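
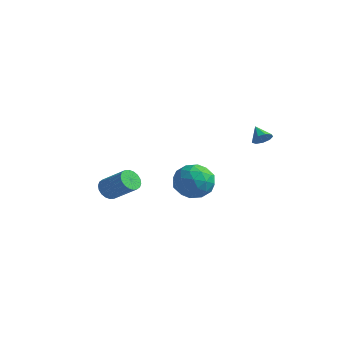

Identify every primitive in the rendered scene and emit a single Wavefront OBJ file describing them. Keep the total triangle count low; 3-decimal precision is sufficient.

v 4.066 3.552 1.793
v 4.395 3.385 2.266
v 3.334 3.848 2.407
v 4.474 3.776 2.172
v 4.362 4.063 1.9
v 4.112 4.111 1.579
v 3.84 3.897 1.357
v 3.674 3.522 1.34
v 3.691 3.161 1.535
v 3.884 2.983 1.85
v 4.162 3.072 2.139
v 1.898 -0.674 -0.98
v 2.599 0.206 -1.327
v 2.981 -0.926 0.567
v 3.682 -0.046 0.22
v 2.583 0.182 0.578
v 1.914 0.338 -0.379
v 3.666 -1.058 -0.381
v 2.997 -0.902 -1.338
v 3.692 -0.031 -0.957
v 3.023 0.735 -0.364
v 2.557 -1.455 -0.396
v 1.888 -0.689 0.197
v 2.154 -0.212 -1.29
v 3.426 -0.508 0.53
v 2.78 -0.374 0.74
v 3.193 0.143 0.536
v 1.751 -0.134 -0.732
v 2.163 0.383 -0.936
v 2.154 0.369 0.184
v 3.417 -1.103 0.176
v 3.829 -0.586 -0.028
v 2.387 -0.863 -1.296
v 2.8 -0.346 -1.5
v 3.426 -1.089 -0.944
v 3.208 0.166 -1.276
v 3.844 0.018 -0.366
v 3.835 -0.577 -0.72
v 3.442 -0.486 -1.282
v 2.815 0.617 -0.928
v 3.451 0.468 -0.018
v 2.805 0.603 0.192
v 2.412 0.694 -0.37
v 3.457 0.477 -0.71
v 2.129 -1.188 -0.742
v 2.765 -1.337 0.168
v 3.168 -1.414 -0.39
v 2.775 -1.323 -0.952
v 1.736 -0.738 -0.394
v 2.372 -0.886 0.516
v 2.138 -0.234 0.522
v 1.745 -0.143 -0.04
v 2.123 -1.197 -0.05
v -3.943 0.29 -3.2
v -3.59 0.611 -3.752
v -2.103 0.831 -2.673
v -2.457 0.51 -2.12
v -3.734 0.861 -3.604
v -2.248 1.081 -2.524
v -3.92 0.998 -3.375
v -2.434 1.218 -2.296
v -4.111 0.995 -3.112
v -2.625 1.215 -2.033
v -4.268 0.852 -2.866
v -2.782 1.072 -1.787
v -4.361 0.598 -2.687
v -2.875 0.818 -1.607
v -4.371 0.283 -2.608
v -2.885 0.503 -1.529
v -4.297 -0.031 -2.647
v -2.81 0.189 -1.568
v -4.152 -0.281 -2.796
v -2.666 -0.061 -1.716
v -3.966 -0.418 -3.024
v -2.48 -0.198 -1.945
v -3.775 -0.415 -3.287
v -2.289 -0.195 -2.208
v -3.618 -0.272 -3.533
v -2.132 -0.052 -2.454
v -3.525 -0.018 -3.713
v -2.039 0.202 -2.633
v -3.515 0.297 -3.791
v -2.029 0.517 -2.712
f 2 1 4
f 2 4 3
f 4 1 5
f 4 5 3
f 5 1 6
f 5 6 3
f 6 1 7
f 6 7 3
f 7 1 8
f 7 8 3
f 8 1 9
f 8 9 3
f 9 1 10
f 9 10 3
f 10 1 11
f 10 11 3
f 11 1 2
f 11 2 3
f 12 49 28
f 49 23 52
f 28 52 17
f 49 52 28
f 12 28 24
f 28 17 29
f 24 29 13
f 28 29 24
f 12 24 33
f 24 13 34
f 33 34 19
f 24 34 33
f 12 33 45
f 33 19 48
f 45 48 22
f 33 48 45
f 12 45 49
f 45 22 53
f 49 53 23
f 45 53 49
f 13 29 40
f 29 17 43
f 40 43 21
f 29 43 40
f 17 52 30
f 52 23 51
f 30 51 16
f 52 51 30
f 23 53 50
f 53 22 46
f 50 46 14
f 53 46 50
f 22 48 47
f 48 19 35
f 47 35 18
f 48 35 47
f 19 34 39
f 34 13 36
f 39 36 20
f 34 36 39
f 15 41 27
f 41 21 42
f 27 42 16
f 41 42 27
f 15 27 25
f 27 16 26
f 25 26 14
f 27 26 25
f 15 25 32
f 25 14 31
f 32 31 18
f 25 31 32
f 15 32 37
f 32 18 38
f 37 38 20
f 32 38 37
f 15 37 41
f 37 20 44
f 41 44 21
f 37 44 41
f 16 42 30
f 42 21 43
f 30 43 17
f 42 43 30
f 14 26 50
f 26 16 51
f 50 51 23
f 26 51 50
f 18 31 47
f 31 14 46
f 47 46 22
f 31 46 47
f 20 38 39
f 38 18 35
f 39 35 19
f 38 35 39
f 21 44 40
f 44 20 36
f 40 36 13
f 44 36 40
f 55 54 58
f 55 58 56
f 56 58 59
f 56 59 57
f 58 54 60
f 58 60 59
f 59 60 61
f 59 61 57
f 60 54 62
f 60 62 61
f 61 62 63
f 61 63 57
f 62 54 64
f 62 64 63
f 63 64 65
f 63 65 57
f 64 54 66
f 64 66 65
f 65 66 67
f 65 67 57
f 66 54 68
f 66 68 67
f 67 68 69
f 67 69 57
f 68 54 70
f 68 70 69
f 69 70 71
f 69 71 57
f 70 54 72
f 70 72 71
f 71 72 73
f 71 73 57
f 72 54 74
f 72 74 73
f 73 74 75
f 73 75 57
f 74 54 76
f 74 76 75
f 75 76 77
f 75 77 57
f 76 54 78
f 76 78 77
f 77 78 79
f 77 79 57
f 78 54 80
f 78 80 79
f 79 80 81
f 79 81 57
f 80 54 82
f 80 82 81
f 81 82 83
f 81 83 57
f 82 54 55
f 82 55 83
f 83 55 56
f 83 56 57



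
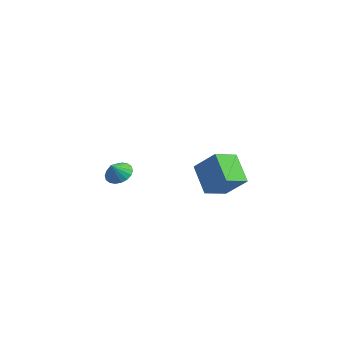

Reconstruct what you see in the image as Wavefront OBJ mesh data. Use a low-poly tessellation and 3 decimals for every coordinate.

v -2.767 -1.409 -3.227
v -2.381 -0.8 -2.815
v -2.813 -1.971 -2.353
v -2.738 -0.712 -2.778
v -3.1 -0.762 -2.829
v -3.396 -0.94 -2.959
v -3.568 -1.211 -3.142
v -3.581 -1.521 -3.342
v -3.433 -1.809 -3.519
v -3.152 -2.018 -3.639
v -2.796 -2.106 -3.677
v -2.433 -2.057 -3.625
v -2.137 -1.879 -3.495
v -1.965 -1.608 -3.312
v -1.952 -1.297 -3.112
v -2.101 -1.009 -2.935
v 4.076 -0.62 -2.345
v 3.784 -1.997 -1.772
v 2.702 0.128 -1.25
v 2.41 -1.249 -0.676
v 5.27 -0.331 -1.044
v 4.978 -1.708 -0.47
v 3.896 0.417 0.052
v 3.604 -0.96 0.625
f 2 1 4
f 2 4 3
f 4 1 5
f 4 5 3
f 5 1 6
f 5 6 3
f 6 1 7
f 6 7 3
f 7 1 8
f 7 8 3
f 8 1 9
f 8 9 3
f 9 1 10
f 9 10 3
f 10 1 11
f 10 11 3
f 11 1 12
f 11 12 3
f 12 1 13
f 12 13 3
f 13 1 14
f 13 14 3
f 14 1 15
f 14 15 3
f 15 1 16
f 15 16 3
f 16 1 2
f 16 2 3
f 18 20 17
f 21 18 17
f 17 20 19
f 19 21 17
f 18 24 20
f 22 18 21
f 22 24 18
f 20 24 19
f 23 21 19
f 19 24 23
f 23 22 21
f 24 22 23



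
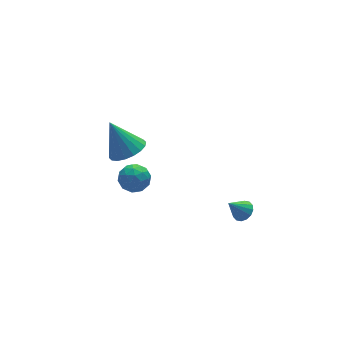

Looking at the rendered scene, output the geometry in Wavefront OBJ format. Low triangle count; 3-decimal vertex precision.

v 4.367 -3.976 -4.018
v 4.882 -4.098 -3.591
v 3.513 -3.884 -2.962
v 4.874 -3.748 -3.627
v 4.731 -3.459 -3.768
v 4.49 -3.309 -3.976
v 4.216 -3.337 -4.195
v 3.982 -3.537 -4.367
v 3.852 -3.855 -4.445
v 3.859 -4.205 -4.408
v 4.002 -4.493 -4.267
v 4.243 -4.644 -4.059
v 4.517 -4.615 -3.84
v 4.751 -4.415 -3.668
v -1.381 -0.688 -1.174
v -0.532 -0.45 -0.831
v -0.708 -1.37 -2.369
v 0.141 -1.132 -2.026
v -0.385 -1.779 -1.579
v -0.801 -1.358 -0.841
v -0.439 -0.462 -2.359
v -0.855 -0.041 -1.621
v 0.051 -0.311 -1.564
v 0.084 -1.124 -1.081
v -1.324 -0.696 -2.119
v -1.291 -1.509 -1.636
v -1.016 -0.51 -0.898
v -0.224 -1.31 -2.302
v -0.534 -1.691 -2.039
v -0.035 -1.551 -1.838
v -1.174 -1.043 -0.903
v -0.675 -0.903 -0.702
v -0.589 -1.684 -1.141
v -0.565 -0.917 -2.498
v -0.066 -0.777 -2.297
v -1.205 -0.269 -1.362
v -0.706 -0.129 -1.161
v -0.651 -0.136 -2.059
v -0.174 -0.288 -1.127
v 0.222 -0.688 -1.829
v -0.119 -0.295 -2.025
v -0.364 -0.047 -1.591
v -0.155 -0.766 -0.843
v 0.241 -1.166 -1.545
v -0.069 -1.547 -1.283
v -0.313 -1.299 -0.849
v 0.188 -0.684 -1.274
v -1.481 -0.654 -1.655
v -1.085 -1.054 -2.357
v -0.927 -0.521 -2.351
v -1.171 -0.273 -1.917
v -1.462 -1.132 -1.371
v -1.066 -1.532 -2.073
v -0.876 -1.773 -1.609
v -1.121 -1.525 -1.175
v -1.428 -1.136 -1.926
v -1.544 -2.174 2.607
v -0.525 -1.91 2.798
v -2.116 -1.266 4.413
v -0.688 -1.533 2.557
v -1.021 -1.284 2.326
v -1.458 -1.21 2.15
v -1.912 -1.327 2.066
v -2.292 -1.612 2.088
v -2.525 -2.008 2.213
v -2.563 -2.437 2.417
v -2.4 -2.814 2.658
v -2.067 -3.064 2.889
v -1.63 -3.137 3.064
v -1.177 -3.02 3.149
v -0.796 -2.735 3.126
v -0.563 -2.339 3.001
f 2 1 4
f 2 4 3
f 4 1 5
f 4 5 3
f 5 1 6
f 5 6 3
f 6 1 7
f 6 7 3
f 7 1 8
f 7 8 3
f 8 1 9
f 8 9 3
f 9 1 10
f 9 10 3
f 10 1 11
f 10 11 3
f 11 1 12
f 11 12 3
f 12 1 13
f 12 13 3
f 13 1 14
f 13 14 3
f 14 1 2
f 14 2 3
f 15 52 31
f 52 26 55
f 31 55 20
f 52 55 31
f 15 31 27
f 31 20 32
f 27 32 16
f 31 32 27
f 15 27 36
f 27 16 37
f 36 37 22
f 27 37 36
f 15 36 48
f 36 22 51
f 48 51 25
f 36 51 48
f 15 48 52
f 48 25 56
f 52 56 26
f 48 56 52
f 16 32 43
f 32 20 46
f 43 46 24
f 32 46 43
f 20 55 33
f 55 26 54
f 33 54 19
f 55 54 33
f 26 56 53
f 56 25 49
f 53 49 17
f 56 49 53
f 25 51 50
f 51 22 38
f 50 38 21
f 51 38 50
f 22 37 42
f 37 16 39
f 42 39 23
f 37 39 42
f 18 44 30
f 44 24 45
f 30 45 19
f 44 45 30
f 18 30 28
f 30 19 29
f 28 29 17
f 30 29 28
f 18 28 35
f 28 17 34
f 35 34 21
f 28 34 35
f 18 35 40
f 35 21 41
f 40 41 23
f 35 41 40
f 18 40 44
f 40 23 47
f 44 47 24
f 40 47 44
f 19 45 33
f 45 24 46
f 33 46 20
f 45 46 33
f 17 29 53
f 29 19 54
f 53 54 26
f 29 54 53
f 21 34 50
f 34 17 49
f 50 49 25
f 34 49 50
f 23 41 42
f 41 21 38
f 42 38 22
f 41 38 42
f 24 47 43
f 47 23 39
f 43 39 16
f 47 39 43
f 58 57 60
f 58 60 59
f 60 57 61
f 60 61 59
f 61 57 62
f 61 62 59
f 62 57 63
f 62 63 59
f 63 57 64
f 63 64 59
f 64 57 65
f 64 65 59
f 65 57 66
f 65 66 59
f 66 57 67
f 66 67 59
f 67 57 68
f 67 68 59
f 68 57 69
f 68 69 59
f 69 57 70
f 69 70 59
f 70 57 71
f 70 71 59
f 71 57 72
f 71 72 59
f 72 57 58
f 72 58 59



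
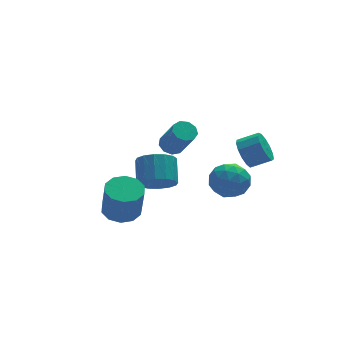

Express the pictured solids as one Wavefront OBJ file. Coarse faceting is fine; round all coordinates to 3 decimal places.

v 2.348 -2.382 0.855
v 2.818 -2.202 0.085
v 3.822 -2.558 0.615
v 3.352 -2.738 1.385
v 2.825 -1.766 0.366
v 3.829 -2.122 0.895
v 2.68 -1.525 0.802
v 3.684 -1.882 1.331
v 2.43 -1.557 1.255
v 3.434 -1.914 1.784
v 2.154 -1.85 1.581
v 3.158 -2.207 2.11
v 1.939 -2.312 1.677
v 2.944 -2.669 2.206
v 1.855 -2.797 1.512
v 2.859 -3.153 2.041
v 1.926 -3.149 1.138
v 2.931 -3.505 1.668
v 2.132 -3.258 0.675
v 3.136 -3.614 1.204
v 2.406 -3.088 0.269
v 3.41 -3.445 0.798
v 2.662 -2.695 0.049
v 3.666 -3.051 0.579
v -0.84 1.735 -3.377
v 0.177 1.357 -3.273
v 0.537 2.607 -2.258
v -0.48 2.985 -2.363
v 0.196 1.709 -3.713
v 0.557 2.959 -2.699
v -0.062 2.067 -4.064
v 0.299 3.318 -3.049
v -0.529 2.337 -4.231
v -0.168 3.588 -3.216
v -1.079 2.446 -4.168
v -0.718 3.696 -3.154
v -1.565 2.364 -3.894
v -1.205 3.614 -2.88
v -1.857 2.113 -3.482
v -1.497 3.363 -2.467
v -1.877 1.761 -3.041
v -1.516 3.011 -2.027
v -1.619 1.402 -2.691
v -1.258 2.653 -1.676
v -1.152 1.132 -2.524
v -0.791 2.383 -1.509
v -0.602 1.024 -2.586
v -0.241 2.274 -1.572
v -0.115 1.106 -2.86
v 0.245 2.356 -1.846
v -3.636 -1.006 -2.874
v -2.793 -0.438 -2.712
v -2.78 -1.005 -0.784
v -3.624 -1.574 -0.946
v -3.301 -0.071 -2.601
v -3.289 -0.639 -0.673
v -3.938 -0.062 -2.594
v -3.925 -0.63 -0.666
v -4.459 -0.413 -2.694
v -4.447 -0.981 -0.766
v -4.666 -0.991 -2.863
v -4.654 -1.559 -0.935
v -4.48 -1.575 -3.036
v -4.467 -2.142 -1.108
v -3.971 -1.941 -3.147
v -3.959 -2.509 -1.219
v -3.335 -1.95 -3.154
v -3.322 -2.518 -1.226
v -2.813 -1.599 -3.054
v -2.801 -2.167 -1.126
v -2.606 -1.021 -2.885
v -2.594 -1.589 -0.957
v 1.296 -1.786 -1.101
v 2.053 -1.965 -0.288
v 0.867 -3.555 -1.092
v 1.624 -3.734 -0.279
v 0.689 -3.149 -0.058
v 0.954 -2.055 -0.064
v 1.966 -3.465 -1.316
v 2.231 -2.371 -1.322
v 2.467 -3.003 -0.421
v 1.677 -2.807 0.357
v 1.243 -2.713 -1.737
v 0.453 -2.517 -0.959
v 1.712 -1.72 -0.695
v 1.208 -3.8 -0.685
v 0.658 -3.456 -0.555
v 1.103 -3.561 -0.077
v 1.066 -1.773 -0.564
v 1.511 -1.879 -0.086
v 0.709 -2.574 0.049
v 1.409 -3.641 -1.294
v 1.854 -3.747 -0.816
v 1.817 -1.959 -1.303
v 2.262 -2.064 -0.825
v 2.211 -2.946 -1.429
v 2.4 -2.436 -0.295
v 2.148 -3.475 -0.29
v 2.349 -3.317 -0.9
v 2.505 -2.674 -0.903
v 1.936 -2.321 0.162
v 1.684 -3.361 0.167
v 1.134 -3.016 0.296
v 1.29 -2.374 0.293
v 2.179 -2.931 0.084
v 1.236 -2.159 -1.547
v 0.984 -3.199 -1.542
v 1.63 -3.146 -1.673
v 1.786 -2.504 -1.676
v 0.772 -2.045 -1.09
v 0.52 -3.084 -1.085
v 0.415 -2.846 -0.477
v 0.571 -2.203 -0.48
v 0.741 -2.589 -1.464
v -0.213 1.295 -0.219
v 0.17 1.825 0.03
v 0.555 0.796 1.629
v 0.173 0.265 1.379
v -0.286 1.872 0.17
v 0.1 0.843 1.769
v -0.707 1.648 0.128
v -0.321 0.619 1.726
v -0.897 1.259 -0.077
v -0.512 0.23 1.522
v -0.767 0.887 -0.348
v -0.381 -0.142 1.251
v -0.378 0.705 -0.559
v 0.008 -0.324 1.04
v 0.089 0.799 -0.611
v 0.475 -0.23 0.988
v 0.414 1.125 -0.48
v 0.8 0.096 1.119
v 0.446 1.53 -0.227
v 0.832 0.501 1.372
f 2 1 5
f 2 5 3
f 3 5 6
f 3 6 4
f 5 1 7
f 5 7 6
f 6 7 8
f 6 8 4
f 7 1 9
f 7 9 8
f 8 9 10
f 8 10 4
f 9 1 11
f 9 11 10
f 10 11 12
f 10 12 4
f 11 1 13
f 11 13 12
f 12 13 14
f 12 14 4
f 13 1 15
f 13 15 14
f 14 15 16
f 14 16 4
f 15 1 17
f 15 17 16
f 16 17 18
f 16 18 4
f 17 1 19
f 17 19 18
f 18 19 20
f 18 20 4
f 19 1 21
f 19 21 20
f 20 21 22
f 20 22 4
f 21 1 23
f 21 23 22
f 22 23 24
f 22 24 4
f 23 1 2
f 23 2 24
f 24 2 3
f 24 3 4
f 26 25 29
f 26 29 27
f 27 29 30
f 27 30 28
f 29 25 31
f 29 31 30
f 30 31 32
f 30 32 28
f 31 25 33
f 31 33 32
f 32 33 34
f 32 34 28
f 33 25 35
f 33 35 34
f 34 35 36
f 34 36 28
f 35 25 37
f 35 37 36
f 36 37 38
f 36 38 28
f 37 25 39
f 37 39 38
f 38 39 40
f 38 40 28
f 39 25 41
f 39 41 40
f 40 41 42
f 40 42 28
f 41 25 43
f 41 43 42
f 42 43 44
f 42 44 28
f 43 25 45
f 43 45 44
f 44 45 46
f 44 46 28
f 45 25 47
f 45 47 46
f 46 47 48
f 46 48 28
f 47 25 49
f 47 49 48
f 48 49 50
f 48 50 28
f 49 25 26
f 49 26 50
f 50 26 27
f 50 27 28
f 52 51 55
f 52 55 53
f 53 55 56
f 53 56 54
f 55 51 57
f 55 57 56
f 56 57 58
f 56 58 54
f 57 51 59
f 57 59 58
f 58 59 60
f 58 60 54
f 59 51 61
f 59 61 60
f 60 61 62
f 60 62 54
f 61 51 63
f 61 63 62
f 62 63 64
f 62 64 54
f 63 51 65
f 63 65 64
f 64 65 66
f 64 66 54
f 65 51 67
f 65 67 66
f 66 67 68
f 66 68 54
f 67 51 69
f 67 69 68
f 68 69 70
f 68 70 54
f 69 51 71
f 69 71 70
f 70 71 72
f 70 72 54
f 71 51 52
f 71 52 72
f 72 52 53
f 72 53 54
f 73 110 89
f 110 84 113
f 89 113 78
f 110 113 89
f 73 89 85
f 89 78 90
f 85 90 74
f 89 90 85
f 73 85 94
f 85 74 95
f 94 95 80
f 85 95 94
f 73 94 106
f 94 80 109
f 106 109 83
f 94 109 106
f 73 106 110
f 106 83 114
f 110 114 84
f 106 114 110
f 74 90 101
f 90 78 104
f 101 104 82
f 90 104 101
f 78 113 91
f 113 84 112
f 91 112 77
f 113 112 91
f 84 114 111
f 114 83 107
f 111 107 75
f 114 107 111
f 83 109 108
f 109 80 96
f 108 96 79
f 109 96 108
f 80 95 100
f 95 74 97
f 100 97 81
f 95 97 100
f 76 102 88
f 102 82 103
f 88 103 77
f 102 103 88
f 76 88 86
f 88 77 87
f 86 87 75
f 88 87 86
f 76 86 93
f 86 75 92
f 93 92 79
f 86 92 93
f 76 93 98
f 93 79 99
f 98 99 81
f 93 99 98
f 76 98 102
f 98 81 105
f 102 105 82
f 98 105 102
f 77 103 91
f 103 82 104
f 91 104 78
f 103 104 91
f 75 87 111
f 87 77 112
f 111 112 84
f 87 112 111
f 79 92 108
f 92 75 107
f 108 107 83
f 92 107 108
f 81 99 100
f 99 79 96
f 100 96 80
f 99 96 100
f 82 105 101
f 105 81 97
f 101 97 74
f 105 97 101
f 116 115 119
f 116 119 117
f 117 119 120
f 117 120 118
f 119 115 121
f 119 121 120
f 120 121 122
f 120 122 118
f 121 115 123
f 121 123 122
f 122 123 124
f 122 124 118
f 123 115 125
f 123 125 124
f 124 125 126
f 124 126 118
f 125 115 127
f 125 127 126
f 126 127 128
f 126 128 118
f 127 115 129
f 127 129 128
f 128 129 130
f 128 130 118
f 129 115 131
f 129 131 130
f 130 131 132
f 130 132 118
f 131 115 133
f 131 133 132
f 132 133 134
f 132 134 118
f 133 115 116
f 133 116 134
f 134 116 117
f 134 117 118



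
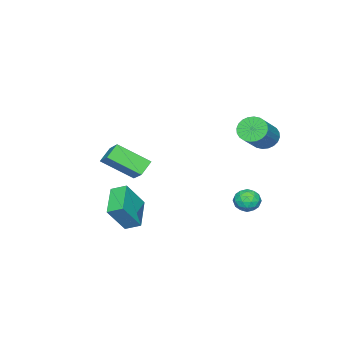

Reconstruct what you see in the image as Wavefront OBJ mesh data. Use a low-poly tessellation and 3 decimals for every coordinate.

v -3.617 2.438 3.08
v -3.145 2.299 2.487
v -1.652 2.503 3.628
v -2.123 2.642 4.22
v -3.173 2.598 2.471
v -1.68 2.801 3.612
v -3.269 2.872 2.547
v -1.776 3.076 3.688
v -3.417 3.08 2.704
v -1.924 3.284 3.845
v -3.596 3.191 2.919
v -2.103 3.394 4.06
v -3.778 3.187 3.158
v -2.285 3.39 4.299
v -3.936 3.069 3.385
v -2.443 3.272 4.526
v -4.045 2.855 3.565
v -2.551 3.058 4.706
v -4.088 2.577 3.672
v -2.595 2.781 4.813
v -4.06 2.279 3.688
v -2.567 2.482 4.829
v -3.964 2.004 3.612
v -2.471 2.208 4.753
v -3.816 1.796 3.455
v -2.323 2 4.596
v -3.637 1.686 3.24
v -2.144 1.889 4.381
v -3.455 1.69 3.001
v -1.962 1.893 4.142
v -3.297 1.808 2.774
v -1.804 2.011 3.915
v -3.189 2.022 2.594
v -1.695 2.225 3.735
v 2.048 -1.704 -1.836
v 0.65 -2.451 -1.142
v 1.817 -0.951 -1.49
v 0.419 -1.698 -0.797
v 2.961 -2.082 -0.403
v 1.563 -2.829 0.29
v 2.73 -1.329 -0.058
v 1.332 -2.076 0.636
v 0.065 -4.501 1.059
v -0.676 -4.429 1.65
v -0.634 -3.019 0.002
v -1.375 -2.947 0.593
v 0.835 -3.533 1.907
v 0.094 -3.461 2.498
v 0.136 -2.051 0.85
v -0.605 -1.979 1.441
v -3.66 1.961 -1.025
v -3.207 2.473 -0.78
v -2.753 1.387 -1.5
v -2.3 1.899 -1.255
v -2.629 1.451 -0.788
v -3.19 1.806 -0.494
v -2.77 2.054 -1.786
v -3.331 2.409 -1.492
v -2.658 2.53 -1.25
v -2.571 2.158 -0.633
v -3.389 1.702 -1.647
v -3.302 1.33 -1.03
v -3.513 2.267 -0.86
v -2.447 1.593 -1.42
v -2.64 1.33 -1.145
v -2.374 1.63 -1.001
v -3.503 1.875 -0.693
v -3.237 2.176 -0.549
v -2.897 1.575 -0.554
v -2.723 1.684 -1.731
v -2.457 1.985 -1.587
v -3.586 2.23 -1.279
v -3.32 2.53 -1.135
v -3.063 2.285 -1.726
v -2.924 2.602 -0.993
v -2.391 2.265 -1.272
v -2.667 2.356 -1.584
v -2.997 2.564 -1.411
v -2.873 2.383 -0.63
v -2.34 2.045 -0.91
v -2.533 1.782 -0.636
v -2.863 1.991 -0.463
v -2.55 2.417 -0.907
v -3.62 1.815 -1.37
v -3.087 1.477 -1.65
v -3.097 1.869 -1.817
v -3.427 2.078 -1.644
v -3.569 1.595 -1.008
v -3.036 1.258 -1.287
v -2.963 1.296 -0.869
v -3.293 1.504 -0.696
v -3.41 1.443 -1.373
f 2 1 5
f 2 5 3
f 3 5 6
f 3 6 4
f 5 1 7
f 5 7 6
f 6 7 8
f 6 8 4
f 7 1 9
f 7 9 8
f 8 9 10
f 8 10 4
f 9 1 11
f 9 11 10
f 10 11 12
f 10 12 4
f 11 1 13
f 11 13 12
f 12 13 14
f 12 14 4
f 13 1 15
f 13 15 14
f 14 15 16
f 14 16 4
f 15 1 17
f 15 17 16
f 16 17 18
f 16 18 4
f 17 1 19
f 17 19 18
f 18 19 20
f 18 20 4
f 19 1 21
f 19 21 20
f 20 21 22
f 20 22 4
f 21 1 23
f 21 23 22
f 22 23 24
f 22 24 4
f 23 1 25
f 23 25 24
f 24 25 26
f 24 26 4
f 25 1 27
f 25 27 26
f 26 27 28
f 26 28 4
f 27 1 29
f 27 29 28
f 28 29 30
f 28 30 4
f 29 1 31
f 29 31 30
f 30 31 32
f 30 32 4
f 31 1 33
f 31 33 32
f 32 33 34
f 32 34 4
f 33 1 2
f 33 2 34
f 34 2 3
f 34 3 4
f 36 38 35
f 39 36 35
f 35 38 37
f 37 39 35
f 36 42 38
f 40 36 39
f 40 42 36
f 38 42 37
f 41 39 37
f 37 42 41
f 41 40 39
f 42 40 41
f 44 46 43
f 47 44 43
f 43 46 45
f 45 47 43
f 44 50 46
f 48 44 47
f 48 50 44
f 46 50 45
f 49 47 45
f 45 50 49
f 49 48 47
f 50 48 49
f 51 88 67
f 88 62 91
f 67 91 56
f 88 91 67
f 51 67 63
f 67 56 68
f 63 68 52
f 67 68 63
f 51 63 72
f 63 52 73
f 72 73 58
f 63 73 72
f 51 72 84
f 72 58 87
f 84 87 61
f 72 87 84
f 51 84 88
f 84 61 92
f 88 92 62
f 84 92 88
f 52 68 79
f 68 56 82
f 79 82 60
f 68 82 79
f 56 91 69
f 91 62 90
f 69 90 55
f 91 90 69
f 62 92 89
f 92 61 85
f 89 85 53
f 92 85 89
f 61 87 86
f 87 58 74
f 86 74 57
f 87 74 86
f 58 73 78
f 73 52 75
f 78 75 59
f 73 75 78
f 54 80 66
f 80 60 81
f 66 81 55
f 80 81 66
f 54 66 64
f 66 55 65
f 64 65 53
f 66 65 64
f 54 64 71
f 64 53 70
f 71 70 57
f 64 70 71
f 54 71 76
f 71 57 77
f 76 77 59
f 71 77 76
f 54 76 80
f 76 59 83
f 80 83 60
f 76 83 80
f 55 81 69
f 81 60 82
f 69 82 56
f 81 82 69
f 53 65 89
f 65 55 90
f 89 90 62
f 65 90 89
f 57 70 86
f 70 53 85
f 86 85 61
f 70 85 86
f 59 77 78
f 77 57 74
f 78 74 58
f 77 74 78
f 60 83 79
f 83 59 75
f 79 75 52
f 83 75 79



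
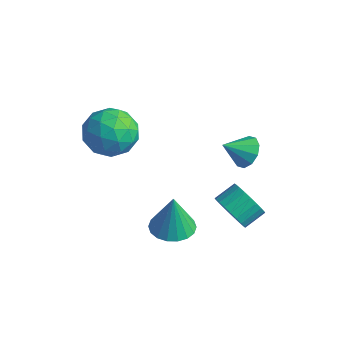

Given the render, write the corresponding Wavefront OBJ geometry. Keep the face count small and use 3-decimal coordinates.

v 0.68 -1.872 -1.775
v 1.639 -1.915 -1.805
v 0.74 -1.868 0.095
v 1.562 -1.494 -1.804
v 1.311 -1.149 -1.797
v 0.934 -0.947 -1.785
v 0.508 -0.928 -1.771
v 0.115 -1.096 -1.758
v -0.165 -1.418 -1.749
v -0.279 -1.83 -1.744
v -0.202 -2.251 -1.745
v 0.049 -2.596 -1.752
v 0.426 -2.798 -1.764
v 0.852 -2.817 -1.778
v 1.245 -2.649 -1.791
v 1.525 -2.327 -1.801
v 1.602 1.222 1.815
v 2.313 1.156 2.153
v 1.178 0.298 2.525
v 2.051 1.476 2.413
v 1.618 1.699 2.445
v 1.179 1.74 2.236
v 0.901 1.583 1.867
v 0.891 1.288 1.477
v 1.152 0.969 1.217
v 1.586 0.746 1.185
v 2.025 0.705 1.394
v 2.303 0.861 1.764
v 2.155 -0.133 -0.896
v 2.644 -0.554 -0.255
v 2.795 0.372 0.238
v 2.305 0.793 -0.404
v 2.896 -0.47 -0.491
v 3.047 0.457 0.002
v 3.036 -0.334 -0.788
v 3.186 0.592 -0.295
v 3.041 -0.168 -1.102
v 3.191 0.758 -0.609
v 2.911 0.004 -1.384
v 3.061 0.93 -0.891
v 2.666 0.154 -1.592
v 2.816 1.08 -1.099
v 2.343 0.261 -1.695
v 2.494 1.187 -1.202
v 1.992 0.308 -1.676
v 2.142 1.234 -1.183
v 1.665 0.288 -1.538
v 1.816 1.214 -1.045
v 1.413 0.203 -1.302
v 1.564 1.13 -0.809
v 1.274 0.068 -1.005
v 1.424 0.994 -0.512
v 1.269 -0.098 -0.691
v 1.419 0.828 -0.198
v 1.399 -0.27 -0.409
v 1.549 0.656 0.084
v 1.644 -0.42 -0.201
v 1.794 0.506 0.292
v 1.966 -0.527 -0.098
v 2.117 0.399 0.395
v 2.318 -0.574 -0.117
v 2.468 0.352 0.376
v -3.405 -2.147 2.896
v -2.525 -1.358 2.555
v -2.135 -3.662 2.665
v -1.255 -2.873 2.324
v -1.653 -2.885 3.488
v -2.438 -1.948 3.631
v -2.222 -3.072 1.589
v -3.007 -2.135 1.732
v -1.794 -1.929 1.747
v -1.442 -1.814 2.921
v -3.218 -3.206 2.299
v -2.866 -3.091 3.473
v -3.076 -1.619 2.746
v -1.584 -3.401 2.474
v -1.818 -3.408 3.158
v -1.301 -2.944 2.958
v -3.025 -1.966 3.378
v -2.508 -1.502 3.177
v -1.996 -2.4 3.726
v -2.152 -3.518 2.043
v -1.635 -3.054 1.842
v -3.359 -2.076 2.262
v -2.842 -1.612 2.062
v -2.664 -2.62 1.494
v -2.129 -1.491 2.071
v -1.383 -2.382 1.935
v -1.951 -2.499 1.503
v -2.412 -1.948 1.587
v -1.923 -1.423 2.76
v -1.177 -2.314 2.624
v -1.411 -2.321 3.309
v -1.872 -1.771 3.392
v -1.493 -1.76 2.286
v -3.483 -2.706 2.596
v -2.737 -3.597 2.46
v -2.788 -3.249 1.828
v -3.249 -2.699 1.911
v -3.277 -2.638 3.285
v -2.531 -3.529 3.149
v -2.248 -3.072 3.633
v -2.709 -2.521 3.717
v -3.167 -3.26 2.934
f 2 1 4
f 2 4 3
f 4 1 5
f 4 5 3
f 5 1 6
f 5 6 3
f 6 1 7
f 6 7 3
f 7 1 8
f 7 8 3
f 8 1 9
f 8 9 3
f 9 1 10
f 9 10 3
f 10 1 11
f 10 11 3
f 11 1 12
f 11 12 3
f 12 1 13
f 12 13 3
f 13 1 14
f 13 14 3
f 14 1 15
f 14 15 3
f 15 1 16
f 15 16 3
f 16 1 2
f 16 2 3
f 18 17 20
f 18 20 19
f 20 17 21
f 20 21 19
f 21 17 22
f 21 22 19
f 22 17 23
f 22 23 19
f 23 17 24
f 23 24 19
f 24 17 25
f 24 25 19
f 25 17 26
f 25 26 19
f 26 17 27
f 26 27 19
f 27 17 28
f 27 28 19
f 28 17 18
f 28 18 19
f 30 29 33
f 30 33 31
f 31 33 34
f 31 34 32
f 33 29 35
f 33 35 34
f 34 35 36
f 34 36 32
f 35 29 37
f 35 37 36
f 36 37 38
f 36 38 32
f 37 29 39
f 37 39 38
f 38 39 40
f 38 40 32
f 39 29 41
f 39 41 40
f 40 41 42
f 40 42 32
f 41 29 43
f 41 43 42
f 42 43 44
f 42 44 32
f 43 29 45
f 43 45 44
f 44 45 46
f 44 46 32
f 45 29 47
f 45 47 46
f 46 47 48
f 46 48 32
f 47 29 49
f 47 49 48
f 48 49 50
f 48 50 32
f 49 29 51
f 49 51 50
f 50 51 52
f 50 52 32
f 51 29 53
f 51 53 52
f 52 53 54
f 52 54 32
f 53 29 55
f 53 55 54
f 54 55 56
f 54 56 32
f 55 29 57
f 55 57 56
f 56 57 58
f 56 58 32
f 57 29 59
f 57 59 58
f 58 59 60
f 58 60 32
f 59 29 61
f 59 61 60
f 60 61 62
f 60 62 32
f 61 29 30
f 61 30 62
f 62 30 31
f 62 31 32
f 63 100 79
f 100 74 103
f 79 103 68
f 100 103 79
f 63 79 75
f 79 68 80
f 75 80 64
f 79 80 75
f 63 75 84
f 75 64 85
f 84 85 70
f 75 85 84
f 63 84 96
f 84 70 99
f 96 99 73
f 84 99 96
f 63 96 100
f 96 73 104
f 100 104 74
f 96 104 100
f 64 80 91
f 80 68 94
f 91 94 72
f 80 94 91
f 68 103 81
f 103 74 102
f 81 102 67
f 103 102 81
f 74 104 101
f 104 73 97
f 101 97 65
f 104 97 101
f 73 99 98
f 99 70 86
f 98 86 69
f 99 86 98
f 70 85 90
f 85 64 87
f 90 87 71
f 85 87 90
f 66 92 78
f 92 72 93
f 78 93 67
f 92 93 78
f 66 78 76
f 78 67 77
f 76 77 65
f 78 77 76
f 66 76 83
f 76 65 82
f 83 82 69
f 76 82 83
f 66 83 88
f 83 69 89
f 88 89 71
f 83 89 88
f 66 88 92
f 88 71 95
f 92 95 72
f 88 95 92
f 67 93 81
f 93 72 94
f 81 94 68
f 93 94 81
f 65 77 101
f 77 67 102
f 101 102 74
f 77 102 101
f 69 82 98
f 82 65 97
f 98 97 73
f 82 97 98
f 71 89 90
f 89 69 86
f 90 86 70
f 89 86 90
f 72 95 91
f 95 71 87
f 91 87 64
f 95 87 91



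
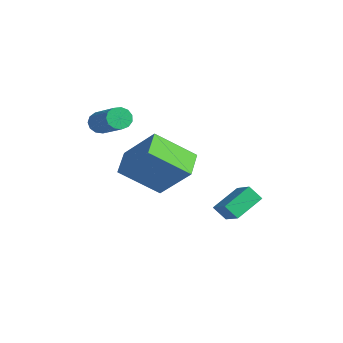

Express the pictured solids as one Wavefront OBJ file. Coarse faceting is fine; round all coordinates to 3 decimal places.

v -1.359 0.051 -1.874
v -1.78 -0.326 -1.252
v -1.568 1.406 -1.195
v -1.989 1.029 -0.573
v -0.231 -0.109 -1.207
v -0.652 -0.486 -0.585
v -0.44 1.246 -0.528
v -0.861 0.869 0.094
v -4.912 -3.886 3.44
v -4.627 -3.953 2.94
v -2.742 -4.141 4.039
v -3.028 -4.074 4.54
v -4.631 -3.632 3.001
v -2.746 -3.82 4.101
v -4.724 -3.392 3.202
v -2.84 -3.579 4.302
v -4.877 -3.309 3.479
v -2.993 -3.496 4.578
v -5.041 -3.409 3.743
v -3.157 -3.596 4.843
v -5.165 -3.66 3.911
v -3.28 -3.848 5.011
v -5.208 -3.984 3.93
v -3.323 -4.171 5.029
v -5.157 -4.276 3.793
v -3.272 -4.464 4.893
v -5.029 -4.445 3.544
v -3.144 -4.632 4.644
v -4.863 -4.436 3.262
v -2.979 -4.624 4.362
v -4.714 -4.253 3.037
v -2.829 -4.44 4.137
v -1.799 -4.592 3.201
v -0.462 -3.974 4.726
v -1.03 -3.091 1.918
v 0.307 -2.472 3.442
v -0.907 -5.428 2.758
v 0.43 -4.809 4.282
v -0.138 -3.926 1.474
v 1.199 -3.308 2.999
f 2 4 1
f 5 2 1
f 1 4 3
f 3 5 1
f 2 8 4
f 6 2 5
f 6 8 2
f 4 8 3
f 7 5 3
f 3 8 7
f 7 6 5
f 8 6 7
f 10 9 13
f 10 13 11
f 11 13 14
f 11 14 12
f 13 9 15
f 13 15 14
f 14 15 16
f 14 16 12
f 15 9 17
f 15 17 16
f 16 17 18
f 16 18 12
f 17 9 19
f 17 19 18
f 18 19 20
f 18 20 12
f 19 9 21
f 19 21 20
f 20 21 22
f 20 22 12
f 21 9 23
f 21 23 22
f 22 23 24
f 22 24 12
f 23 9 25
f 23 25 24
f 24 25 26
f 24 26 12
f 25 9 27
f 25 27 26
f 26 27 28
f 26 28 12
f 27 9 29
f 27 29 28
f 28 29 30
f 28 30 12
f 29 9 31
f 29 31 30
f 30 31 32
f 30 32 12
f 31 9 10
f 31 10 32
f 32 10 11
f 32 11 12
f 34 36 33
f 37 34 33
f 33 36 35
f 35 37 33
f 34 40 36
f 38 34 37
f 38 40 34
f 36 40 35
f 39 37 35
f 35 40 39
f 39 38 37
f 40 38 39



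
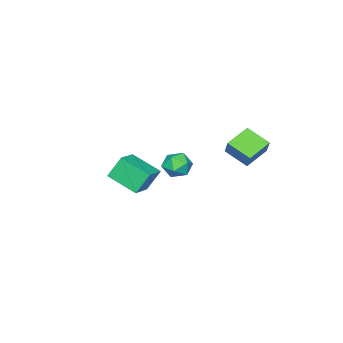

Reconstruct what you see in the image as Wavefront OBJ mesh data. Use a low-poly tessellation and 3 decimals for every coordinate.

v 0.165 3.803 0.457
v 0.24 2.352 1.151
v -1.368 4 1.034
v -1.293 2.549 1.729
v 0.613 4.311 1.471
v 0.688 2.86 2.166
v -0.92 4.508 2.049
v -0.845 3.057 2.743
v 0.811 -4.757 -2.877
v 0.188 -4.236 -1.487
v 0.612 -2.849 -3.682
v -0.011 -2.328 -2.291
v 2.251 -4.392 -2.369
v 1.628 -3.871 -0.978
v 2.052 -2.484 -3.173
v 1.429 -1.963 -1.783
v 3.426 2.235 1.665
v 4.161 1.875 1.232
v 2.579 1.105 1.168
v 3.314 0.745 0.735
v 3.275 0.746 1.66
v 3.799 1.444 1.967
v 2.941 1.536 0.433
v 3.465 2.234 0.74
v 3.861 1.443 0.471
v 4.068 0.954 1.229
v 2.672 2.026 1.171
v 2.879 1.537 1.929
f 2 4 1
f 5 2 1
f 1 4 3
f 3 5 1
f 2 8 4
f 6 2 5
f 6 8 2
f 4 8 3
f 7 5 3
f 3 8 7
f 7 6 5
f 8 6 7
f 10 12 9
f 13 10 9
f 9 12 11
f 11 13 9
f 10 16 12
f 14 10 13
f 14 16 10
f 12 16 11
f 15 13 11
f 11 16 15
f 15 14 13
f 16 14 15
f 17 28 22
f 17 22 18
f 17 18 24
f 17 24 27
f 17 27 28
f 18 22 26
f 22 28 21
f 28 27 19
f 27 24 23
f 24 18 25
f 20 26 21
f 20 21 19
f 20 19 23
f 20 23 25
f 20 25 26
f 21 26 22
f 19 21 28
f 23 19 27
f 25 23 24
f 26 25 18



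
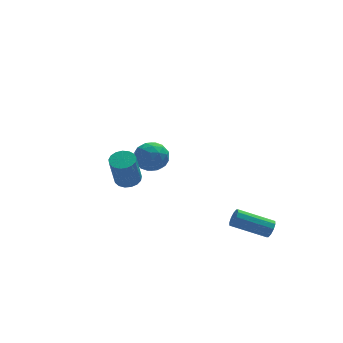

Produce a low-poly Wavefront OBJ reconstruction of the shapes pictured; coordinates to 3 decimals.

v -2.709 -2.734 2.448
v -2.044 -2.512 2.649
v -2.445 -3.005 4.514
v -3.111 -3.226 4.312
v -2.241 -2.226 2.683
v -2.642 -2.718 4.547
v -2.545 -2.055 2.662
v -2.946 -2.548 4.527
v -2.887 -2.041 2.593
v -3.288 -2.533 4.457
v -3.189 -2.184 2.49
v -3.59 -2.677 4.354
v -3.38 -2.454 2.377
v -3.781 -2.947 4.242
v -3.418 -2.788 2.281
v -3.819 -3.281 4.146
v -3.294 -3.109 2.223
v -3.695 -3.602 4.087
v -3.035 -3.344 2.216
v -3.437 -3.837 4.081
v -2.702 -3.44 2.263
v -3.104 -3.933 4.127
v -2.371 -3.373 2.351
v -2.772 -3.866 4.216
v -2.117 -3.16 2.462
v -2.518 -3.653 4.327
v -1.999 -2.85 2.57
v -2.4 -3.342 4.435
v -0.558 4 0.184
v 0.198 4.633 -0.265
v 0.122 2.607 -0.635
v 0.878 3.24 -1.084
v 0.898 3.045 -0.019
v 0.477 3.905 0.487
v -0.157 3.335 -1.387
v -0.578 4.195 -0.881
v 0.446 4.222 -1.236
v 1.097 4.042 -0.39
v -0.777 3.198 -0.51
v -0.126 3.018 0.336
v -0.24 4.438 0.031
v 0.56 2.802 -0.931
v 0.571 2.687 -0.305
v 1.015 3.059 -0.569
v -0.075 4.011 0.473
v 0.369 4.383 0.21
v 0.78 3.45 0.355
v -0.049 2.857 -1.11
v 0.395 3.229 -1.373
v -0.695 4.181 -0.331
v -0.251 4.553 -0.595
v -0.46 3.79 -1.255
v 0.35 4.569 -0.803
v 0.75 3.75 -1.284
v 0.141 3.806 -1.463
v -0.106 4.312 -1.166
v 0.733 4.463 -0.306
v 1.133 3.645 -0.787
v 1.145 3.53 -0.161
v 0.898 4.036 0.136
v 0.879 4.222 -0.877
v -0.813 3.595 -0.113
v -0.413 2.777 -0.594
v -0.578 3.204 -1.036
v -0.825 3.71 -0.739
v -0.43 3.49 0.384
v -0.03 2.671 -0.097
v 0.426 2.928 0.266
v 0.179 3.434 0.563
v -0.559 3.018 -0.023
v 4.83 -3.932 -2.174
v 5.105 -3.793 -1.671
v 3.206 -3.168 -0.803
v 2.93 -3.308 -1.306
v 5.105 -3.498 -1.885
v 3.205 -2.873 -1.017
v 4.999 -3.368 -2.209
v 3.1 -2.744 -1.341
v 4.829 -3.454 -2.52
v 2.929 -2.83 -1.652
v 4.659 -3.723 -2.699
v 2.759 -3.098 -1.83
v 4.554 -4.072 -2.677
v 2.655 -3.447 -1.809
v 4.555 -4.367 -2.463
v 2.655 -3.742 -1.595
v 4.66 -4.496 -2.139
v 2.761 -3.872 -1.271
v 4.831 -4.41 -1.828
v 2.931 -3.786 -0.96
v 5.001 -4.142 -1.65
v 3.101 -3.517 -0.781
f 2 1 5
f 2 5 3
f 3 5 6
f 3 6 4
f 5 1 7
f 5 7 6
f 6 7 8
f 6 8 4
f 7 1 9
f 7 9 8
f 8 9 10
f 8 10 4
f 9 1 11
f 9 11 10
f 10 11 12
f 10 12 4
f 11 1 13
f 11 13 12
f 12 13 14
f 12 14 4
f 13 1 15
f 13 15 14
f 14 15 16
f 14 16 4
f 15 1 17
f 15 17 16
f 16 17 18
f 16 18 4
f 17 1 19
f 17 19 18
f 18 19 20
f 18 20 4
f 19 1 21
f 19 21 20
f 20 21 22
f 20 22 4
f 21 1 23
f 21 23 22
f 22 23 24
f 22 24 4
f 23 1 25
f 23 25 24
f 24 25 26
f 24 26 4
f 25 1 27
f 25 27 26
f 26 27 28
f 26 28 4
f 27 1 2
f 27 2 28
f 28 2 3
f 28 3 4
f 29 66 45
f 66 40 69
f 45 69 34
f 66 69 45
f 29 45 41
f 45 34 46
f 41 46 30
f 45 46 41
f 29 41 50
f 41 30 51
f 50 51 36
f 41 51 50
f 29 50 62
f 50 36 65
f 62 65 39
f 50 65 62
f 29 62 66
f 62 39 70
f 66 70 40
f 62 70 66
f 30 46 57
f 46 34 60
f 57 60 38
f 46 60 57
f 34 69 47
f 69 40 68
f 47 68 33
f 69 68 47
f 40 70 67
f 70 39 63
f 67 63 31
f 70 63 67
f 39 65 64
f 65 36 52
f 64 52 35
f 65 52 64
f 36 51 56
f 51 30 53
f 56 53 37
f 51 53 56
f 32 58 44
f 58 38 59
f 44 59 33
f 58 59 44
f 32 44 42
f 44 33 43
f 42 43 31
f 44 43 42
f 32 42 49
f 42 31 48
f 49 48 35
f 42 48 49
f 32 49 54
f 49 35 55
f 54 55 37
f 49 55 54
f 32 54 58
f 54 37 61
f 58 61 38
f 54 61 58
f 33 59 47
f 59 38 60
f 47 60 34
f 59 60 47
f 31 43 67
f 43 33 68
f 67 68 40
f 43 68 67
f 35 48 64
f 48 31 63
f 64 63 39
f 48 63 64
f 37 55 56
f 55 35 52
f 56 52 36
f 55 52 56
f 38 61 57
f 61 37 53
f 57 53 30
f 61 53 57
f 72 71 75
f 72 75 73
f 73 75 76
f 73 76 74
f 75 71 77
f 75 77 76
f 76 77 78
f 76 78 74
f 77 71 79
f 77 79 78
f 78 79 80
f 78 80 74
f 79 71 81
f 79 81 80
f 80 81 82
f 80 82 74
f 81 71 83
f 81 83 82
f 82 83 84
f 82 84 74
f 83 71 85
f 83 85 84
f 84 85 86
f 84 86 74
f 85 71 87
f 85 87 86
f 86 87 88
f 86 88 74
f 87 71 89
f 87 89 88
f 88 89 90
f 88 90 74
f 89 71 91
f 89 91 90
f 90 91 92
f 90 92 74
f 91 71 72
f 91 72 92
f 92 72 73
f 92 73 74



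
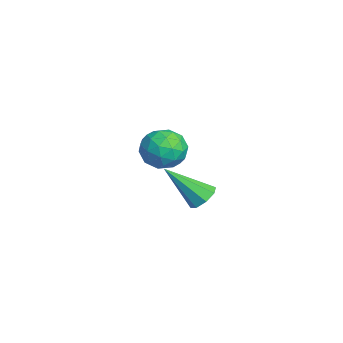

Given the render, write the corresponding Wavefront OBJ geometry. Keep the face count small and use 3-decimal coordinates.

v -0.811 -2.266 1.788
v -0.452 -1.728 2.358
v 0.072 -3.272 2.182
v 0.431 -2.734 2.752
v -0.372 -3.021 2.877
v -0.918 -2.399 2.634
v 0.538 -2.601 1.906
v -0.008 -1.979 1.663
v 0.382 -1.935 2.431
v -0.181 -2.194 3.031
v -0.199 -2.806 1.509
v -0.762 -3.065 2.109
v -0.709 -1.909 2.039
v 0.329 -3.091 2.501
v -0.143 -3.26 2.575
v 0.068 -2.944 2.91
v -0.983 -2.303 2.201
v -0.772 -1.987 2.536
v -0.725 -2.747 2.84
v 0.392 -3.013 2.004
v 0.603 -2.697 2.339
v -0.448 -2.056 1.63
v -0.237 -1.74 1.965
v 0.345 -2.253 1.7
v -0.008 -1.714 2.417
v 0.511 -2.305 2.648
v 0.574 -2.227 2.151
v 0.253 -1.862 2.008
v -0.338 -1.867 2.769
v 0.181 -2.458 3
v -0.292 -2.626 3.074
v -0.612 -2.261 2.931
v 0.152 -1.988 2.812
v -0.561 -2.542 1.54
v -0.042 -3.133 1.771
v 0.232 -2.739 1.609
v -0.088 -2.374 1.466
v -0.891 -2.695 1.892
v -0.372 -3.286 2.123
v -0.633 -3.138 2.532
v -0.954 -2.773 2.389
v -0.532 -3.012 1.728
v 3.764 -1.807 2.238
v 4.21 -2.085 2.076
v 3.476 -2.973 3.442
v 4.297 -1.799 2.373
v 4.071 -1.519 2.591
v 3.665 -1.407 2.602
v 3.317 -1.53 2.4
v 3.23 -1.815 2.103
v 3.456 -2.096 1.885
v 3.862 -2.208 1.874
f 1 38 17
f 38 12 41
f 17 41 6
f 38 41 17
f 1 17 13
f 17 6 18
f 13 18 2
f 17 18 13
f 1 13 22
f 13 2 23
f 22 23 8
f 13 23 22
f 1 22 34
f 22 8 37
f 34 37 11
f 22 37 34
f 1 34 38
f 34 11 42
f 38 42 12
f 34 42 38
f 2 18 29
f 18 6 32
f 29 32 10
f 18 32 29
f 6 41 19
f 41 12 40
f 19 40 5
f 41 40 19
f 12 42 39
f 42 11 35
f 39 35 3
f 42 35 39
f 11 37 36
f 37 8 24
f 36 24 7
f 37 24 36
f 8 23 28
f 23 2 25
f 28 25 9
f 23 25 28
f 4 30 16
f 30 10 31
f 16 31 5
f 30 31 16
f 4 16 14
f 16 5 15
f 14 15 3
f 16 15 14
f 4 14 21
f 14 3 20
f 21 20 7
f 14 20 21
f 4 21 26
f 21 7 27
f 26 27 9
f 21 27 26
f 4 26 30
f 26 9 33
f 30 33 10
f 26 33 30
f 5 31 19
f 31 10 32
f 19 32 6
f 31 32 19
f 3 15 39
f 15 5 40
f 39 40 12
f 15 40 39
f 7 20 36
f 20 3 35
f 36 35 11
f 20 35 36
f 9 27 28
f 27 7 24
f 28 24 8
f 27 24 28
f 10 33 29
f 33 9 25
f 29 25 2
f 33 25 29
f 44 43 46
f 44 46 45
f 46 43 47
f 46 47 45
f 47 43 48
f 47 48 45
f 48 43 49
f 48 49 45
f 49 43 50
f 49 50 45
f 50 43 51
f 50 51 45
f 51 43 52
f 51 52 45
f 52 43 44
f 52 44 45



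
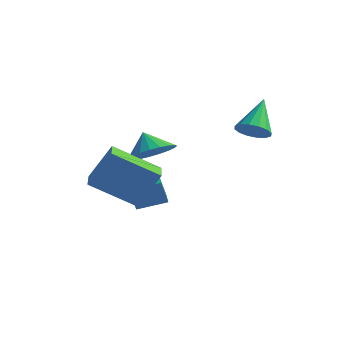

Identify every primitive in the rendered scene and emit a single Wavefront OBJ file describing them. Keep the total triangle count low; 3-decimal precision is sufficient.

v -1.937 -1.006 -2.956
v -2.194 -1.127 -1.894
v -2.416 -0.342 -2.997
v -2.673 -0.463 -1.934
v -0.927 -0.257 -2.626
v -1.184 -0.378 -1.563
v -1.406 0.407 -2.666
v -1.663 0.286 -1.604
v -2.038 -4.308 0.009
v -1.426 -3.593 1.485
v -2.682 -3.231 -0.246
v -2.07 -2.516 1.23
v -0.33 -3.544 -1.07
v 0.282 -2.829 0.406
v -0.974 -2.467 -1.325
v -0.362 -1.752 0.151
v -2.407 1.023 -0.822
v -1.589 0.953 -0.168
v -3.053 1.377 0.022
v -1.555 1.364 -0.313
v -1.667 1.715 -0.546
v -1.908 1.947 -0.827
v -2.235 2.019 -1.108
v -2.592 1.919 -1.338
v -2.917 1.664 -1.48
v -3.154 1.298 -1.508
v -3.261 0.885 -1.417
v -3.222 0.495 -1.223
v -3.041 0.197 -0.96
v -2.751 0.042 -0.674
v -2.401 0.056 -0.412
v -2.053 0.238 -0.222
v -1.765 0.555 -0.135
v 2.409 0.404 1.895
v 2.829 0.06 2.398
v 2.171 1.736 3.005
v 3.073 0.273 2.194
v 3.139 0.522 1.91
v 3.01 0.739 1.622
v 2.719 0.866 1.407
v 2.345 0.869 1.323
v 1.989 0.748 1.392
v 1.745 0.534 1.596
v 1.678 0.286 1.88
v 1.808 0.069 2.168
v 2.099 -0.058 2.383
v 2.472 -0.061 2.467
f 2 4 1
f 5 2 1
f 1 4 3
f 3 5 1
f 2 8 4
f 6 2 5
f 6 8 2
f 4 8 3
f 7 5 3
f 3 8 7
f 7 6 5
f 8 6 7
f 10 12 9
f 13 10 9
f 9 12 11
f 11 13 9
f 10 16 12
f 14 10 13
f 14 16 10
f 12 16 11
f 15 13 11
f 11 16 15
f 15 14 13
f 16 14 15
f 18 17 20
f 18 20 19
f 20 17 21
f 20 21 19
f 21 17 22
f 21 22 19
f 22 17 23
f 22 23 19
f 23 17 24
f 23 24 19
f 24 17 25
f 24 25 19
f 25 17 26
f 25 26 19
f 26 17 27
f 26 27 19
f 27 17 28
f 27 28 19
f 28 17 29
f 28 29 19
f 29 17 30
f 29 30 19
f 30 17 31
f 30 31 19
f 31 17 32
f 31 32 19
f 32 17 33
f 32 33 19
f 33 17 18
f 33 18 19
f 35 34 37
f 35 37 36
f 37 34 38
f 37 38 36
f 38 34 39
f 38 39 36
f 39 34 40
f 39 40 36
f 40 34 41
f 40 41 36
f 41 34 42
f 41 42 36
f 42 34 43
f 42 43 36
f 43 34 44
f 43 44 36
f 44 34 45
f 44 45 36
f 45 34 46
f 45 46 36
f 46 34 47
f 46 47 36
f 47 34 35
f 47 35 36



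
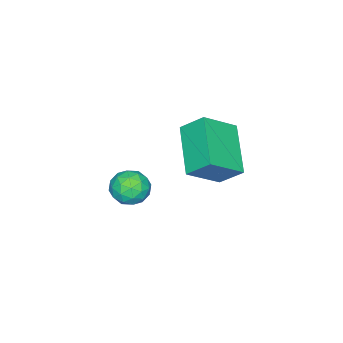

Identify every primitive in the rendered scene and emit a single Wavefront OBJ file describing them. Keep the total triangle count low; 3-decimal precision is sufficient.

v 1.447 -0.776 0.242
v 2.008 -0.775 -0.311
v 1.892 -1.885 0.691
v 2.453 -1.884 0.138
v 2.476 -1.356 0.724
v 2.201 -0.671 0.446
v 1.699 -1.989 -0.066
v 1.424 -1.304 -0.344
v 2.164 -1.524 -0.502
v 2.645 -1.134 -0.014
v 1.255 -1.526 0.394
v 1.736 -1.136 0.882
v 1.689 -0.679 -0.074
v 2.211 -1.981 0.454
v 2.225 -1.672 0.799
v 2.555 -1.671 0.473
v 1.802 -0.617 0.371
v 2.132 -0.617 0.046
v 2.407 -0.958 0.654
v 1.768 -2.043 0.334
v 2.098 -2.043 0.009
v 1.345 -0.989 -0.093
v 1.675 -0.988 -0.419
v 1.493 -1.702 -0.274
v 2.11 -1.118 -0.511
v 2.372 -1.77 -0.247
v 1.928 -1.831 -0.367
v 1.767 -1.429 -0.531
v 2.393 -0.889 -0.224
v 2.654 -1.54 0.04
v 2.668 -1.23 0.384
v 2.506 -0.828 0.221
v 2.484 -1.329 -0.336
v 1.246 -1.12 0.34
v 1.507 -1.771 0.604
v 1.394 -1.832 0.159
v 1.232 -1.43 -0.004
v 1.528 -0.89 0.627
v 1.79 -1.542 0.891
v 2.133 -1.231 0.911
v 1.972 -0.829 0.747
v 1.416 -1.331 0.716
v 2.311 2.545 2.532
v 0.891 1.385 3.471
v 2.142 3.372 3.299
v 0.722 2.212 4.237
v 3.418 1.928 3.443
v 1.998 0.768 4.381
v 3.249 2.755 4.209
v 1.829 1.595 5.148
f 1 38 17
f 38 12 41
f 17 41 6
f 38 41 17
f 1 17 13
f 17 6 18
f 13 18 2
f 17 18 13
f 1 13 22
f 13 2 23
f 22 23 8
f 13 23 22
f 1 22 34
f 22 8 37
f 34 37 11
f 22 37 34
f 1 34 38
f 34 11 42
f 38 42 12
f 34 42 38
f 2 18 29
f 18 6 32
f 29 32 10
f 18 32 29
f 6 41 19
f 41 12 40
f 19 40 5
f 41 40 19
f 12 42 39
f 42 11 35
f 39 35 3
f 42 35 39
f 11 37 36
f 37 8 24
f 36 24 7
f 37 24 36
f 8 23 28
f 23 2 25
f 28 25 9
f 23 25 28
f 4 30 16
f 30 10 31
f 16 31 5
f 30 31 16
f 4 16 14
f 16 5 15
f 14 15 3
f 16 15 14
f 4 14 21
f 14 3 20
f 21 20 7
f 14 20 21
f 4 21 26
f 21 7 27
f 26 27 9
f 21 27 26
f 4 26 30
f 26 9 33
f 30 33 10
f 26 33 30
f 5 31 19
f 31 10 32
f 19 32 6
f 31 32 19
f 3 15 39
f 15 5 40
f 39 40 12
f 15 40 39
f 7 20 36
f 20 3 35
f 36 35 11
f 20 35 36
f 9 27 28
f 27 7 24
f 28 24 8
f 27 24 28
f 10 33 29
f 33 9 25
f 29 25 2
f 33 25 29
f 44 46 43
f 47 44 43
f 43 46 45
f 45 47 43
f 44 50 46
f 48 44 47
f 48 50 44
f 46 50 45
f 49 47 45
f 45 50 49
f 49 48 47
f 50 48 49



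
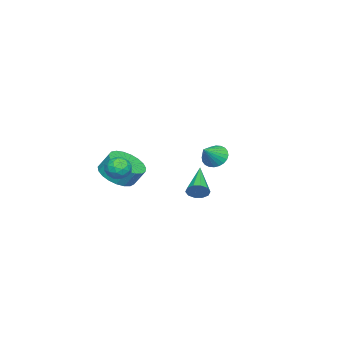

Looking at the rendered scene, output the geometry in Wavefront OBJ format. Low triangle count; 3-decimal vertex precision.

v -2.49 -0.217 -2.298
v -2.17 -0.347 -1.759
v -4.31 -0.803 -1.362
v -2.285 0.032 -1.745
v -2.478 0.315 -1.942
v -2.675 0.396 -2.275
v -2.802 0.242 -2.617
v -2.809 -0.086 -2.837
v -2.694 -0.465 -2.852
v -2.501 -0.748 -2.654
v -2.304 -0.829 -2.321
v -2.178 -0.675 -1.979
v 0.317 -3.507 -0.518
v 1.319 -3.818 -0.263
v 1.265 -3.224 0.674
v 0.263 -2.913 0.418
v 1.395 -3.442 -0.496
v 1.34 -2.848 0.44
v 1.285 -3.077 -0.734
v 1.23 -2.484 0.203
v 1.007 -2.787 -0.934
v 0.952 -2.193 0.002
v 0.61 -2.621 -1.063
v 0.555 -2.027 -0.126
v 0.162 -2.608 -1.097
v 0.107 -2.015 -0.16
v -0.259 -2.751 -1.031
v -0.313 -2.157 -0.095
v -0.58 -3.024 -0.877
v -0.635 -2.431 0.06
v -0.746 -3.381 -0.66
v -0.801 -2.787 0.276
v -0.728 -3.759 -0.419
v -0.783 -3.166 0.517
v -0.529 -4.094 -0.195
v -0.584 -3.501 0.741
v -0.184 -4.328 -0.027
v -0.239 -3.734 0.909
v 0.247 -4.419 0.056
v 0.193 -3.825 0.992
v 0.691 -4.353 0.04
v 0.637 -3.759 0.976
v 1.07 -4.14 -0.073
v 1.016 -3.546 0.863
v 3.068 2.804 2.722
v 3.399 3.373 2.482
v 4.012 2.576 3.478
v 3.257 3.478 2.69
v 3.087 3.48 2.904
v 2.914 3.38 3.09
v 2.764 3.192 3.22
v 2.661 2.945 3.274
v 2.62 2.677 3.244
v 2.647 2.428 3.135
v 2.738 2.236 2.963
v 2.879 2.131 2.754
v 3.05 2.129 2.541
v 3.223 2.229 2.355
v 3.372 2.417 2.225
v 3.476 2.664 2.171
v 3.517 2.932 2.201
v 3.49 3.181 2.31
v 1.753 -2.686 0.93
v 2.028 -2.404 0.321
v 2.792 -2.556 1.459
v 3.067 -2.274 0.85
v 2.574 -1.903 1.231
v 1.931 -1.983 0.904
v 2.889 -2.977 0.876
v 2.246 -3.057 0.549
v 2.73 -2.584 0.288
v 2.535 -1.92 0.507
v 2.285 -3.04 1.273
v 2.09 -2.376 1.492
v 1.799 -2.556 0.579
v 3.021 -2.404 1.201
v 2.731 -2.185 1.425
v 2.893 -2.02 1.067
v 1.742 -2.309 0.921
v 1.904 -2.143 0.563
v 2.225 -1.849 1.098
v 2.916 -2.817 1.217
v 3.078 -2.651 0.859
v 1.927 -2.94 0.713
v 2.089 -2.775 0.355
v 2.595 -3.111 0.682
v 2.373 -2.496 0.201
v 2.984 -2.42 0.512
v 2.879 -2.833 0.528
v 2.502 -2.88 0.336
v 2.259 -2.106 0.33
v 2.87 -2.03 0.641
v 2.58 -1.812 0.865
v 2.202 -1.859 0.673
v 2.672 -2.212 0.311
v 1.95 -2.93 1.139
v 2.561 -2.854 1.45
v 2.618 -3.101 1.107
v 2.24 -3.148 0.915
v 1.836 -2.54 1.268
v 2.447 -2.464 1.579
v 2.318 -2.08 1.444
v 1.941 -2.127 1.252
v 2.148 -2.748 1.469
f 2 1 4
f 2 4 3
f 4 1 5
f 4 5 3
f 5 1 6
f 5 6 3
f 6 1 7
f 6 7 3
f 7 1 8
f 7 8 3
f 8 1 9
f 8 9 3
f 9 1 10
f 9 10 3
f 10 1 11
f 10 11 3
f 11 1 12
f 11 12 3
f 12 1 2
f 12 2 3
f 14 13 17
f 14 17 15
f 15 17 18
f 15 18 16
f 17 13 19
f 17 19 18
f 18 19 20
f 18 20 16
f 19 13 21
f 19 21 20
f 20 21 22
f 20 22 16
f 21 13 23
f 21 23 22
f 22 23 24
f 22 24 16
f 23 13 25
f 23 25 24
f 24 25 26
f 24 26 16
f 25 13 27
f 25 27 26
f 26 27 28
f 26 28 16
f 27 13 29
f 27 29 28
f 28 29 30
f 28 30 16
f 29 13 31
f 29 31 30
f 30 31 32
f 30 32 16
f 31 13 33
f 31 33 32
f 32 33 34
f 32 34 16
f 33 13 35
f 33 35 34
f 34 35 36
f 34 36 16
f 35 13 37
f 35 37 36
f 36 37 38
f 36 38 16
f 37 13 39
f 37 39 38
f 38 39 40
f 38 40 16
f 39 13 41
f 39 41 40
f 40 41 42
f 40 42 16
f 41 13 43
f 41 43 42
f 42 43 44
f 42 44 16
f 43 13 14
f 43 14 44
f 44 14 15
f 44 15 16
f 46 45 48
f 46 48 47
f 48 45 49
f 48 49 47
f 49 45 50
f 49 50 47
f 50 45 51
f 50 51 47
f 51 45 52
f 51 52 47
f 52 45 53
f 52 53 47
f 53 45 54
f 53 54 47
f 54 45 55
f 54 55 47
f 55 45 56
f 55 56 47
f 56 45 57
f 56 57 47
f 57 45 58
f 57 58 47
f 58 45 59
f 58 59 47
f 59 45 60
f 59 60 47
f 60 45 61
f 60 61 47
f 61 45 62
f 61 62 47
f 62 45 46
f 62 46 47
f 63 100 79
f 100 74 103
f 79 103 68
f 100 103 79
f 63 79 75
f 79 68 80
f 75 80 64
f 79 80 75
f 63 75 84
f 75 64 85
f 84 85 70
f 75 85 84
f 63 84 96
f 84 70 99
f 96 99 73
f 84 99 96
f 63 96 100
f 96 73 104
f 100 104 74
f 96 104 100
f 64 80 91
f 80 68 94
f 91 94 72
f 80 94 91
f 68 103 81
f 103 74 102
f 81 102 67
f 103 102 81
f 74 104 101
f 104 73 97
f 101 97 65
f 104 97 101
f 73 99 98
f 99 70 86
f 98 86 69
f 99 86 98
f 70 85 90
f 85 64 87
f 90 87 71
f 85 87 90
f 66 92 78
f 92 72 93
f 78 93 67
f 92 93 78
f 66 78 76
f 78 67 77
f 76 77 65
f 78 77 76
f 66 76 83
f 76 65 82
f 83 82 69
f 76 82 83
f 66 83 88
f 83 69 89
f 88 89 71
f 83 89 88
f 66 88 92
f 88 71 95
f 92 95 72
f 88 95 92
f 67 93 81
f 93 72 94
f 81 94 68
f 93 94 81
f 65 77 101
f 77 67 102
f 101 102 74
f 77 102 101
f 69 82 98
f 82 65 97
f 98 97 73
f 82 97 98
f 71 89 90
f 89 69 86
f 90 86 70
f 89 86 90
f 72 95 91
f 95 71 87
f 91 87 64
f 95 87 91



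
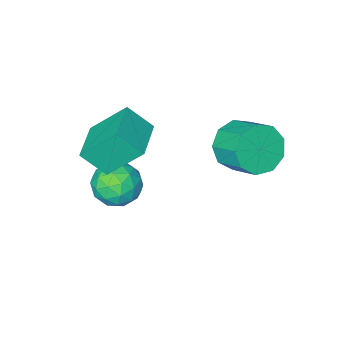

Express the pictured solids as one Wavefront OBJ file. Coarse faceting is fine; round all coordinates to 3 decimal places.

v 4.218 -1.555 2.702
v 3.226 -0.63 4.131
v 3.545 -0.853 1.781
v 2.553 0.072 3.209
v 5.427 -0.332 2.751
v 4.435 0.593 4.179
v 4.754 0.37 1.829
v 3.762 1.295 3.258
v 0.594 2.438 2.987
v 1.114 2.91 2.192
v 1.046 4.174 2.899
v 0.526 3.702 3.693
v 0.399 2.938 2.073
v 0.331 4.202 2.779
v -0.224 2.732 2.381
v -0.292 3.997 3.087
v -0.465 2.389 2.972
v -0.533 3.653 3.679
v -0.21 2.068 3.571
v -0.278 3.333 4.277
v 0.421 1.921 3.896
v 0.353 3.185 4.602
v 1.133 2.015 3.796
v 1.065 3.279 4.502
v 1.593 2.307 3.317
v 1.525 3.571 4.024
v 1.585 2.66 2.684
v 1.517 3.925 3.39
v 3.078 -0.478 0.585
v 3.949 0.074 0.586
v 3.571 -1.254 -0.806
v 4.442 -0.702 -0.805
v 4.284 -1.417 -0.08
v 3.98 -0.938 0.779
v 3.54 -0.242 -0.999
v 3.236 0.237 -0.14
v 4.234 0.22 -0.393
v 4.694 -0.507 0.175
v 2.826 -0.673 -0.395
v 3.286 -1.4 0.173
v 3.47 -0.134 0.708
v 4.05 -1.046 -0.928
v 3.957 -1.466 -0.502
v 4.469 -1.142 -0.501
v 3.488 -0.729 0.821
v 4 -0.405 0.822
v 4.197 -1.281 0.43
v 3.52 -0.775 -1.042
v 4.032 -0.451 -1.041
v 3.051 -0.038 0.281
v 3.563 0.286 0.282
v 3.323 0.101 -0.65
v 4.15 0.276 0.133
v 4.439 -0.18 -0.685
v 3.91 0.09 -0.799
v 3.73 0.372 -0.294
v 4.42 -0.151 0.467
v 4.71 -0.607 -0.351
v 4.617 -1.027 0.075
v 4.438 -0.746 0.58
v 4.588 -0.065 -0.109
v 2.81 -0.573 0.131
v 3.1 -1.029 -0.687
v 3.082 -0.434 -0.8
v 2.903 -0.153 -0.295
v 3.081 -1 0.465
v 3.37 -1.456 -0.353
v 3.79 -1.552 0.074
v 3.61 -1.27 0.579
v 2.932 -1.115 -0.111
f 2 4 1
f 5 2 1
f 1 4 3
f 3 5 1
f 2 8 4
f 6 2 5
f 6 8 2
f 4 8 3
f 7 5 3
f 3 8 7
f 7 6 5
f 8 6 7
f 10 9 13
f 10 13 11
f 11 13 14
f 11 14 12
f 13 9 15
f 13 15 14
f 14 15 16
f 14 16 12
f 15 9 17
f 15 17 16
f 16 17 18
f 16 18 12
f 17 9 19
f 17 19 18
f 18 19 20
f 18 20 12
f 19 9 21
f 19 21 20
f 20 21 22
f 20 22 12
f 21 9 23
f 21 23 22
f 22 23 24
f 22 24 12
f 23 9 25
f 23 25 24
f 24 25 26
f 24 26 12
f 25 9 27
f 25 27 26
f 26 27 28
f 26 28 12
f 27 9 10
f 27 10 28
f 28 10 11
f 28 11 12
f 29 66 45
f 66 40 69
f 45 69 34
f 66 69 45
f 29 45 41
f 45 34 46
f 41 46 30
f 45 46 41
f 29 41 50
f 41 30 51
f 50 51 36
f 41 51 50
f 29 50 62
f 50 36 65
f 62 65 39
f 50 65 62
f 29 62 66
f 62 39 70
f 66 70 40
f 62 70 66
f 30 46 57
f 46 34 60
f 57 60 38
f 46 60 57
f 34 69 47
f 69 40 68
f 47 68 33
f 69 68 47
f 40 70 67
f 70 39 63
f 67 63 31
f 70 63 67
f 39 65 64
f 65 36 52
f 64 52 35
f 65 52 64
f 36 51 56
f 51 30 53
f 56 53 37
f 51 53 56
f 32 58 44
f 58 38 59
f 44 59 33
f 58 59 44
f 32 44 42
f 44 33 43
f 42 43 31
f 44 43 42
f 32 42 49
f 42 31 48
f 49 48 35
f 42 48 49
f 32 49 54
f 49 35 55
f 54 55 37
f 49 55 54
f 32 54 58
f 54 37 61
f 58 61 38
f 54 61 58
f 33 59 47
f 59 38 60
f 47 60 34
f 59 60 47
f 31 43 67
f 43 33 68
f 67 68 40
f 43 68 67
f 35 48 64
f 48 31 63
f 64 63 39
f 48 63 64
f 37 55 56
f 55 35 52
f 56 52 36
f 55 52 56
f 38 61 57
f 61 37 53
f 57 53 30
f 61 53 57



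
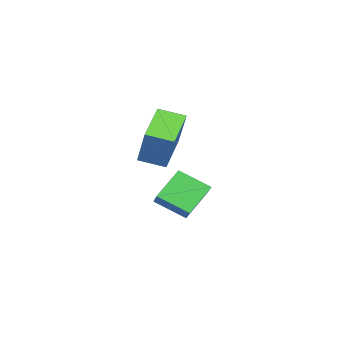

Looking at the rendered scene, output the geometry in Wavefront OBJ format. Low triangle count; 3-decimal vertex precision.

v -3.113 -1.974 0.634
v -2.227 -1.452 2.534
v -3.144 -0.717 0.303
v -2.257 -0.195 2.202
v -1.263 -2.145 -0.182
v -0.376 -1.623 1.717
v -1.293 -0.888 -0.514
v -0.407 -0.366 1.386
v -3.854 -0.508 -4.742
v -3.999 -2.013 -3.901
v -4.962 0.252 -3.574
v -5.107 -1.253 -2.733
v -2.593 -0.107 -3.807
v -2.738 -1.612 -2.966
v -3.701 0.653 -2.639
v -3.846 -0.852 -1.798
f 2 4 1
f 5 2 1
f 1 4 3
f 3 5 1
f 2 8 4
f 6 2 5
f 6 8 2
f 4 8 3
f 7 5 3
f 3 8 7
f 7 6 5
f 8 6 7
f 10 12 9
f 13 10 9
f 9 12 11
f 11 13 9
f 10 16 12
f 14 10 13
f 14 16 10
f 12 16 11
f 15 13 11
f 11 16 15
f 15 14 13
f 16 14 15



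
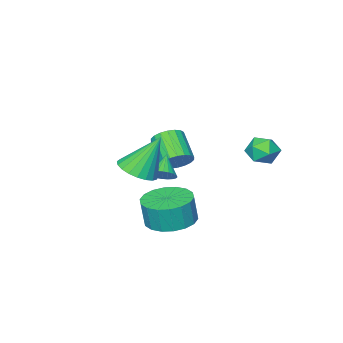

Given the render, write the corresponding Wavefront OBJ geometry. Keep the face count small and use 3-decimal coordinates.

v 1.296 -1.398 0.791
v 2.029 -1.696 1.198
v 0.544 -0.902 2.509
v 2.116 -1.342 1.133
v 2.06 -0.997 1.009
v 1.872 -0.723 0.848
v 1.585 -0.565 0.676
v 1.247 -0.551 0.525
v 0.919 -0.683 0.419
v 0.655 -0.94 0.378
v 0.502 -1.276 0.408
v 0.486 -1.633 0.504
v 0.611 -1.949 0.65
v 0.854 -2.17 0.821
v 1.173 -2.258 0.986
v 1.514 -2.197 1.117
v 1.817 -1.998 1.192
v -4.38 0.689 0.738
v -3.613 0.797 0.812
v -4.187 -0.537 0.528
v -3.42 -0.429 0.602
v -3.884 -0.362 1.223
v -4.003 0.396 1.353
v -3.797 -0.136 -0.013
v -3.916 0.622 0.117
v -3.253 0.287 0.348
v -3.306 0.148 1.111
v -4.494 0.112 0.229
v -4.547 -0.027 0.992
v -0.515 -1.518 -2.754
v 0.434 -0.988 -2.833
v 0.584 -1.071 -1.584
v -0.365 -1.602 -1.506
v 0.114 -0.628 -2.77
v 0.264 -0.712 -1.522
v -0.33 -0.445 -2.705
v -0.181 -0.529 -1.456
v -0.811 -0.475 -2.649
v -0.662 -0.558 -1.401
v -1.234 -0.711 -2.614
v -1.084 -0.794 -1.366
v -1.514 -1.107 -2.607
v -1.364 -1.19 -1.359
v -1.596 -1.585 -2.629
v -1.446 -1.668 -1.381
v -1.464 -2.049 -2.676
v -1.314 -2.132 -1.427
v -1.144 -2.408 -2.738
v -0.994 -2.492 -1.49
v -0.699 -2.591 -2.804
v -0.55 -2.675 -1.555
v -0.218 -2.562 -2.859
v -0.069 -2.645 -1.611
v 0.204 -2.326 -2.894
v 0.354 -2.409 -1.646
v 0.484 -1.93 -2.901
v 0.634 -2.013 -1.653
v 0.566 -1.452 -2.879
v 0.716 -1.535 -1.631
v -0.555 -2.075 -0.458
v -0.173 -1.931 -0.032
v -1.205 -2.585 0.298
v -0.313 -1.749 -0.03
v -0.49 -1.616 -0.093
v -0.678 -1.553 -0.211
v -0.846 -1.57 -0.367
v -0.97 -1.663 -0.537
v -1.031 -1.819 -0.695
v -1.02 -2.014 -0.816
v -0.938 -2.218 -0.884
v -0.797 -2.401 -0.886
v -0.62 -2.533 -0.823
v -0.433 -2.596 -0.705
v -0.264 -2.58 -0.549
v -0.14 -2.486 -0.379
v -0.079 -2.33 -0.221
v -0.09 -2.135 -0.1
v -2.353 -3.241 -0.797
v -1.684 -3.295 -0.535
v -2.119 -4.434 0.339
v -2.787 -4.379 0.077
v -1.823 -3.088 -0.334
v -2.257 -4.226 0.54
v -2.066 -2.911 -0.225
v -2.501 -4.049 0.649
v -2.367 -2.799 -0.229
v -2.801 -3.938 0.645
v -2.664 -2.775 -0.345
v -3.099 -3.914 0.529
v -2.9 -2.843 -0.551
v -3.335 -3.982 0.323
v -3.028 -2.99 -0.806
v -3.462 -4.129 0.068
v -3.021 -3.186 -1.059
v -3.456 -4.325 -0.185
v -2.883 -3.394 -1.26
v -3.317 -4.532 -0.386
v -2.639 -3.571 -1.369
v -3.074 -4.709 -0.495
v -2.339 -3.682 -1.365
v -2.773 -4.821 -0.491
v -2.041 -3.706 -1.249
v -2.476 -4.845 -0.375
v -1.805 -3.638 -1.043
v -2.24 -4.777 -0.169
v -1.678 -3.491 -0.788
v -2.112 -4.63 0.086
f 2 1 4
f 2 4 3
f 4 1 5
f 4 5 3
f 5 1 6
f 5 6 3
f 6 1 7
f 6 7 3
f 7 1 8
f 7 8 3
f 8 1 9
f 8 9 3
f 9 1 10
f 9 10 3
f 10 1 11
f 10 11 3
f 11 1 12
f 11 12 3
f 12 1 13
f 12 13 3
f 13 1 14
f 13 14 3
f 14 1 15
f 14 15 3
f 15 1 16
f 15 16 3
f 16 1 17
f 16 17 3
f 17 1 2
f 17 2 3
f 18 29 23
f 18 23 19
f 18 19 25
f 18 25 28
f 18 28 29
f 19 23 27
f 23 29 22
f 29 28 20
f 28 25 24
f 25 19 26
f 21 27 22
f 21 22 20
f 21 20 24
f 21 24 26
f 21 26 27
f 22 27 23
f 20 22 29
f 24 20 28
f 26 24 25
f 27 26 19
f 31 30 34
f 31 34 32
f 32 34 35
f 32 35 33
f 34 30 36
f 34 36 35
f 35 36 37
f 35 37 33
f 36 30 38
f 36 38 37
f 37 38 39
f 37 39 33
f 38 30 40
f 38 40 39
f 39 40 41
f 39 41 33
f 40 30 42
f 40 42 41
f 41 42 43
f 41 43 33
f 42 30 44
f 42 44 43
f 43 44 45
f 43 45 33
f 44 30 46
f 44 46 45
f 45 46 47
f 45 47 33
f 46 30 48
f 46 48 47
f 47 48 49
f 47 49 33
f 48 30 50
f 48 50 49
f 49 50 51
f 49 51 33
f 50 30 52
f 50 52 51
f 51 52 53
f 51 53 33
f 52 30 54
f 52 54 53
f 53 54 55
f 53 55 33
f 54 30 56
f 54 56 55
f 55 56 57
f 55 57 33
f 56 30 58
f 56 58 57
f 57 58 59
f 57 59 33
f 58 30 31
f 58 31 59
f 59 31 32
f 59 32 33
f 61 60 63
f 61 63 62
f 63 60 64
f 63 64 62
f 64 60 65
f 64 65 62
f 65 60 66
f 65 66 62
f 66 60 67
f 66 67 62
f 67 60 68
f 67 68 62
f 68 60 69
f 68 69 62
f 69 60 70
f 69 70 62
f 70 60 71
f 70 71 62
f 71 60 72
f 71 72 62
f 72 60 73
f 72 73 62
f 73 60 74
f 73 74 62
f 74 60 75
f 74 75 62
f 75 60 76
f 75 76 62
f 76 60 77
f 76 77 62
f 77 60 61
f 77 61 62
f 79 78 82
f 79 82 80
f 80 82 83
f 80 83 81
f 82 78 84
f 82 84 83
f 83 84 85
f 83 85 81
f 84 78 86
f 84 86 85
f 85 86 87
f 85 87 81
f 86 78 88
f 86 88 87
f 87 88 89
f 87 89 81
f 88 78 90
f 88 90 89
f 89 90 91
f 89 91 81
f 90 78 92
f 90 92 91
f 91 92 93
f 91 93 81
f 92 78 94
f 92 94 93
f 93 94 95
f 93 95 81
f 94 78 96
f 94 96 95
f 95 96 97
f 95 97 81
f 96 78 98
f 96 98 97
f 97 98 99
f 97 99 81
f 98 78 100
f 98 100 99
f 99 100 101
f 99 101 81
f 100 78 102
f 100 102 101
f 101 102 103
f 101 103 81
f 102 78 104
f 102 104 103
f 103 104 105
f 103 105 81
f 104 78 106
f 104 106 105
f 105 106 107
f 105 107 81
f 106 78 79
f 106 79 107
f 107 79 80
f 107 80 81



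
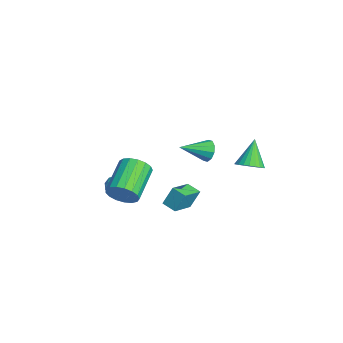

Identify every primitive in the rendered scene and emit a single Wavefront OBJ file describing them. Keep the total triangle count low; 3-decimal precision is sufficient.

v -2.946 2.657 -1.063
v -2.574 2.942 -0.464
v -2.714 1.003 -0.417
v -3.031 2.921 -0.355
v -3.455 2.799 -0.516
v -3.684 2.622 -0.885
v -3.632 2.459 -1.323
v -3.318 2.371 -1.661
v -2.862 2.393 -1.77
v -2.438 2.515 -1.609
v -2.208 2.691 -1.24
v -2.26 2.855 -0.802
v -0.517 -2.358 -1.156
v -0.131 -2.389 -1.744
v -1.109 -3.271 -1.496
v -0.723 -3.302 -2.084
v -0.429 -3.452 -1.462
v -0.063 -2.888 -1.252
v -1.177 -2.772 -1.988
v -0.811 -2.208 -1.778
v -0.539 -2.645 -2.259
v -0.077 -3.066 -1.934
v -1.163 -2.594 -1.306
v -0.701 -3.015 -0.981
v -0.272 -2.293 -1.42
v -0.968 -3.367 -1.82
v -0.795 -3.455 -1.454
v -0.568 -3.473 -1.8
v -0.232 -2.587 -1.131
v -0.005 -2.605 -1.477
v -0.181 -3.23 -1.311
v -1.235 -3.055 -1.763
v -1.008 -3.073 -2.109
v -0.672 -2.187 -1.44
v -0.445 -2.205 -1.786
v -1.059 -2.43 -1.929
v -0.285 -2.462 -2.069
v -0.633 -2.999 -2.268
v -0.9 -2.687 -2.212
v -0.684 -2.355 -2.088
v -0.013 -2.709 -1.877
v -0.361 -3.246 -2.077
v -0.189 -3.334 -1.711
v 0.027 -3.003 -1.588
v -0.253 -2.86 -2.18
v -0.879 -2.414 -1.163
v -1.227 -2.951 -1.363
v -1.267 -2.657 -1.652
v -1.051 -2.326 -1.529
v -0.607 -2.661 -0.972
v -0.955 -3.198 -1.171
v -0.556 -3.305 -1.152
v -0.34 -2.973 -1.028
v -0.987 -2.8 -1.06
v 3.608 -1.225 -0.427
v 3.605 -0.699 0.663
v 2.602 -0.212 -0.918
v 2.598 0.313 0.171
v 4.242 -0.713 -0.671
v 4.238 -0.188 0.418
v 3.235 0.299 -1.163
v 3.232 0.825 -0.073
v 4.543 -3.465 1.144
v 5.108 -3.062 1.716
v 3.443 -2.051 2.649
v 2.877 -2.455 2.076
v 5.087 -2.789 1.383
v 3.421 -1.779 2.315
v 4.941 -2.672 0.995
v 3.275 -1.661 1.928
v 4.704 -2.736 0.641
v 3.038 -1.726 1.574
v 4.43 -2.968 0.402
v 2.764 -1.957 1.335
v 4.181 -3.313 0.333
v 2.516 -2.302 1.266
v 4.016 -3.693 0.45
v 2.351 -2.683 1.383
v 3.971 -4.021 0.726
v 2.306 -3.011 1.659
v 4.058 -4.222 1.097
v 2.392 -3.211 2.03
v 4.255 -4.249 1.479
v 2.589 -3.239 2.412
v 4.518 -4.097 1.784
v 2.853 -3.086 2.717
v 4.787 -3.8 1.942
v 3.122 -2.789 2.875
v 5 -3.426 1.918
v 3.334 -2.416 2.851
v 2.204 3.677 0.834
v 2.698 4.3 0.928
v 1.316 4.163 2.286
v 2.475 4.425 0.75
v 2.211 4.437 0.584
v 1.946 4.333 0.456
v 1.72 4.13 0.386
v 1.568 3.857 0.384
v 1.513 3.557 0.451
v 1.563 3.275 0.576
v 1.711 3.055 0.74
v 1.934 2.929 0.919
v 2.198 2.917 1.084
v 2.463 3.021 1.212
v 2.689 3.225 1.282
v 2.841 3.498 1.284
v 2.896 3.797 1.217
v 2.846 4.079 1.093
f 2 1 4
f 2 4 3
f 4 1 5
f 4 5 3
f 5 1 6
f 5 6 3
f 6 1 7
f 6 7 3
f 7 1 8
f 7 8 3
f 8 1 9
f 8 9 3
f 9 1 10
f 9 10 3
f 10 1 11
f 10 11 3
f 11 1 12
f 11 12 3
f 12 1 2
f 12 2 3
f 13 50 29
f 50 24 53
f 29 53 18
f 50 53 29
f 13 29 25
f 29 18 30
f 25 30 14
f 29 30 25
f 13 25 34
f 25 14 35
f 34 35 20
f 25 35 34
f 13 34 46
f 34 20 49
f 46 49 23
f 34 49 46
f 13 46 50
f 46 23 54
f 50 54 24
f 46 54 50
f 14 30 41
f 30 18 44
f 41 44 22
f 30 44 41
f 18 53 31
f 53 24 52
f 31 52 17
f 53 52 31
f 24 54 51
f 54 23 47
f 51 47 15
f 54 47 51
f 23 49 48
f 49 20 36
f 48 36 19
f 49 36 48
f 20 35 40
f 35 14 37
f 40 37 21
f 35 37 40
f 16 42 28
f 42 22 43
f 28 43 17
f 42 43 28
f 16 28 26
f 28 17 27
f 26 27 15
f 28 27 26
f 16 26 33
f 26 15 32
f 33 32 19
f 26 32 33
f 16 33 38
f 33 19 39
f 38 39 21
f 33 39 38
f 16 38 42
f 38 21 45
f 42 45 22
f 38 45 42
f 17 43 31
f 43 22 44
f 31 44 18
f 43 44 31
f 15 27 51
f 27 17 52
f 51 52 24
f 27 52 51
f 19 32 48
f 32 15 47
f 48 47 23
f 32 47 48
f 21 39 40
f 39 19 36
f 40 36 20
f 39 36 40
f 22 45 41
f 45 21 37
f 41 37 14
f 45 37 41
f 56 58 55
f 59 56 55
f 55 58 57
f 57 59 55
f 56 62 58
f 60 56 59
f 60 62 56
f 58 62 57
f 61 59 57
f 57 62 61
f 61 60 59
f 62 60 61
f 64 63 67
f 64 67 65
f 65 67 68
f 65 68 66
f 67 63 69
f 67 69 68
f 68 69 70
f 68 70 66
f 69 63 71
f 69 71 70
f 70 71 72
f 70 72 66
f 71 63 73
f 71 73 72
f 72 73 74
f 72 74 66
f 73 63 75
f 73 75 74
f 74 75 76
f 74 76 66
f 75 63 77
f 75 77 76
f 76 77 78
f 76 78 66
f 77 63 79
f 77 79 78
f 78 79 80
f 78 80 66
f 79 63 81
f 79 81 80
f 80 81 82
f 80 82 66
f 81 63 83
f 81 83 82
f 82 83 84
f 82 84 66
f 83 63 85
f 83 85 84
f 84 85 86
f 84 86 66
f 85 63 87
f 85 87 86
f 86 87 88
f 86 88 66
f 87 63 89
f 87 89 88
f 88 89 90
f 88 90 66
f 89 63 64
f 89 64 90
f 90 64 65
f 90 65 66
f 92 91 94
f 92 94 93
f 94 91 95
f 94 95 93
f 95 91 96
f 95 96 93
f 96 91 97
f 96 97 93
f 97 91 98
f 97 98 93
f 98 91 99
f 98 99 93
f 99 91 100
f 99 100 93
f 100 91 101
f 100 101 93
f 101 91 102
f 101 102 93
f 102 91 103
f 102 103 93
f 103 91 104
f 103 104 93
f 104 91 105
f 104 105 93
f 105 91 106
f 105 106 93
f 106 91 107
f 106 107 93
f 107 91 108
f 107 108 93
f 108 91 92
f 108 92 93

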